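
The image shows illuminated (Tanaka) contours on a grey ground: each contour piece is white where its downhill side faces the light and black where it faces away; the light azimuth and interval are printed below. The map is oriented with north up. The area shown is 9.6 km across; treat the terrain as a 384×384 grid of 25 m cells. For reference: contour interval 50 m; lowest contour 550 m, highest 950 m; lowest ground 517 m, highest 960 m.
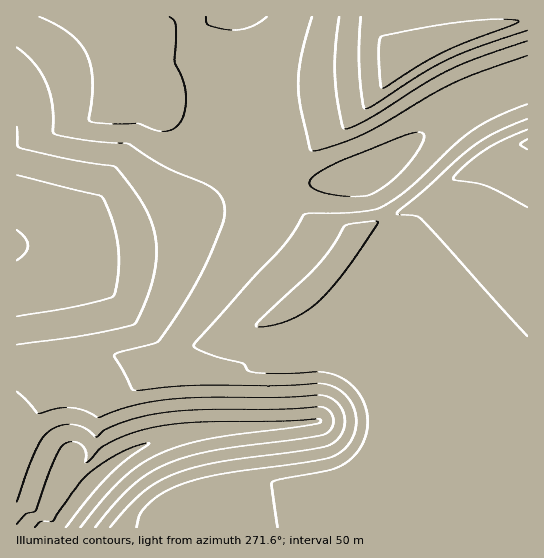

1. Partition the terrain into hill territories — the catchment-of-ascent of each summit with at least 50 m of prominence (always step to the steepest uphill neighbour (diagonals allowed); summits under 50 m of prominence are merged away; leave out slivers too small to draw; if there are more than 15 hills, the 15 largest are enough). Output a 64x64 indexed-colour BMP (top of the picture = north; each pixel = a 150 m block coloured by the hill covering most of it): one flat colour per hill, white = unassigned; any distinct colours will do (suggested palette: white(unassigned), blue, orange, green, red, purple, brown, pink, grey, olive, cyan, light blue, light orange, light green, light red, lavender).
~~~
<image width="64" height="64" href="data:image/bmp;base64,Qk12CAAAAAAAAHYAAAAoAAAAQAAAAEAAAAABAAQAAAAAAAAIAAATCwAAEwsAABAAAAAAAAAA////ALR3HwAOf/8ALKAsACgn1gC9Z5QAS1aMAMJ34wB/f38AIr28AM++FwDox64AeLv/AIrfmACWmP8A1bDFABEREREREREREREREREREREREREREREREREREREREREREREREREREREREREREREREREREREREREREREREREREREREREREREREREREREREREREREREREREREREREREREREREREREREREREREREREREREREREREREREREREREREREREREREREREREREREREREREREREREREREREREREREREREREREREREREREREREREREREREREREREREREREREREREREREREREREREREREREREREREREREREREREREREREREREREREREREREREREREREREREREREREREREREREREREREREREREREREREREREREREREREREREREREREREREREREREREREREREREREREREREREREREREREREREREREREREREREREREREREREREREREREREREREREREREREREREREREREREREREREREREREREREREREREREREREREREREREREREREREREREREREREREREREREREREREREREREREREREREREREREREREREREREREREREREREREREREREREREREREREREREREREREREREREREREREREREREREREREREREREREREREREREREREREREREREREREREREREREREREREREREREREREREREREREREREREREREREREREREREREREREREREREREREREREREREREREREREREREREREREREREREREREREREREREREREREREREREREREREREREREREREREREREREREREREREREREREREREREREREREREREREREREREREREREREREREREREREREREREREREREREREREREREREREREREREREREREREREREREREREREREREREREREREREREREREREREREREREREREREREREREREREREREREREREREREREREREREREREREREREREREREREREREREREREREREREREREREREREREREREREREREREREREREREREREREREREREREREREREREREREREREREREREREREREREREREREREREREREREREREREREREREREREREREREREREREREREREREREREREREREREREREREREREREREREREREREREREREREREREREREREREREREREREREREREREREREREREREREREREREREREREREREREREREREREREREREREREREREREREREREREREREREREREREREREREREREREREREREREREREREREREREREREREREREREREREREREREREREREREREREREREREREREREREREREREREREREREREREREREREREREREREREREREREREREREREREREREREREREREREREREREREREREREREREREREREREREREREREREREREREREREREREREREiIiIiIRERERERERERERERERERERERERERERERERERESIiIiIiIhERERERERERERERERERERERERERERERERERIiIiIiIiIiIREREREREREREREREREREREREREREREREiIiIiIiIiIiIhERERERERERERERERERERERERERERESIiIiIiIiIiIiIiERERERERERERERERERERERERERERIiIiIiIiIiIiIiIjEREREREREREREREREREREREREREiIiIiIiIiIiIiIiIjERERERERERERERERERERERERESIiIiIiIiIiIiIiIiIzMRERERERERERERERERERERERIiIiIiIiIiIiIiIiIiMzMzMzMzMREREREREREREREREiIiIiIiIiIiIiIiIiIzMzMzMzMzMzERERERERERERESIiIiIiIiIiIiIiIiIiMzMzMzMzMzMzERERERERERERIiIiIiIiIiIiIiIiIiIzMzMzMzMzMzMxEREREREREREiIiIiIiIiIiIiIiIiIjMzMzMzMzMzMzMxERERERERESIiIiIiIiIiIiIiIiIiIzMzMzMzMzMzMzMRERERERERIiIiIiIiIiIiIiIiIiIjMzMzMzMzMzMzMzEREREREREiIiIiIiIiIiIiIiIiIiMzMzMzMzMzMzMzMxERERERESIiIiIiIiIiIiIiIiIiIzMzMzMzMzMzMzMzMxERERERIiIiIiIiIiIiIiIiIiIjMzMzMzMzMzMzMzMzMxEREREiIiIiIiIiIiIiIiIiIiMzMzMzMzMzMzMzMzMzMRERESIiIiIiIiIiIiIiIiIiIzMzMzMzMzMzMzMzMzMzMxERIiIiIiIiIiIiIiIiIiIjMzMzMzMzMzMzMzMzMzMzMxEiIiIiIiIiIiIiIiIiIiMzMzMzMzMzMzMzMzMzMzMzMyIiIiIiIiIiIiIiIiIiIzMzMzMzMzMzMzMzMzMzMzMzIiIiIiIiIiIiIiIiIiIjMzMzMzMzMzMzMzMzMzMzMzMiIiIiIiIiIiIiIiIiIjMzMzMzMzMzMzMzMzMzMzMzMyIiIiIiIiIiIiIiIiIiMzMzMzMzMzMzMzMzMzMzMzMzIiIiIiIiIiIiIiIiIiIzMzMzMzMzMzMzMzMzMzMzMzMiIiIiIiIiIiIiIiIiIjMzMzMzMzMzMzMzMzMzMzMzMyIiIiIiIiIiIiIiIiIiMzMzMzMzMzMzMzMzMzMzMzMz"/>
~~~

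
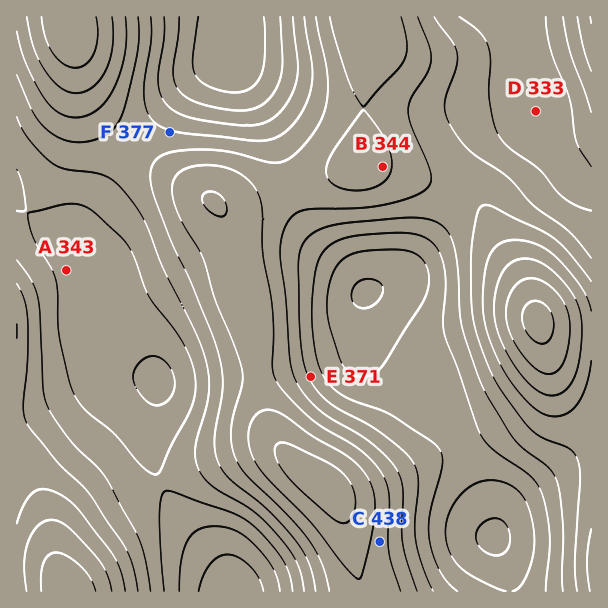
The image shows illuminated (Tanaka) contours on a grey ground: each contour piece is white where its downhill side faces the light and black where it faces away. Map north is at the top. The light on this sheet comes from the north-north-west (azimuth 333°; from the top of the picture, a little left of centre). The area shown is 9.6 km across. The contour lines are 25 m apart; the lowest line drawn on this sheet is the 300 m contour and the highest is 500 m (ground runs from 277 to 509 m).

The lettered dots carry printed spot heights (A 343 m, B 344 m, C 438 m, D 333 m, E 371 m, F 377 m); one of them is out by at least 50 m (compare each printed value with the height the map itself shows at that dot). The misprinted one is B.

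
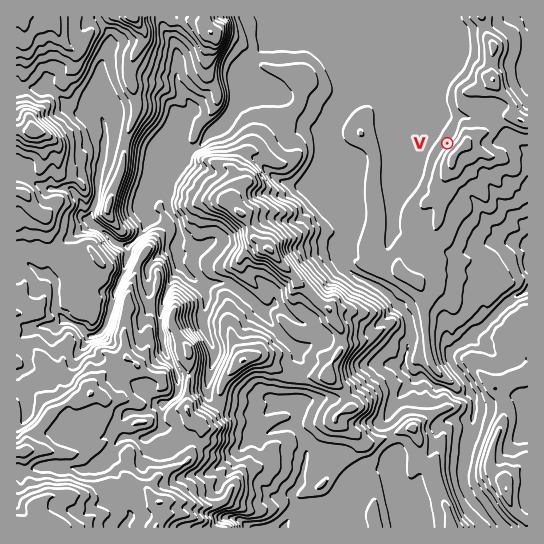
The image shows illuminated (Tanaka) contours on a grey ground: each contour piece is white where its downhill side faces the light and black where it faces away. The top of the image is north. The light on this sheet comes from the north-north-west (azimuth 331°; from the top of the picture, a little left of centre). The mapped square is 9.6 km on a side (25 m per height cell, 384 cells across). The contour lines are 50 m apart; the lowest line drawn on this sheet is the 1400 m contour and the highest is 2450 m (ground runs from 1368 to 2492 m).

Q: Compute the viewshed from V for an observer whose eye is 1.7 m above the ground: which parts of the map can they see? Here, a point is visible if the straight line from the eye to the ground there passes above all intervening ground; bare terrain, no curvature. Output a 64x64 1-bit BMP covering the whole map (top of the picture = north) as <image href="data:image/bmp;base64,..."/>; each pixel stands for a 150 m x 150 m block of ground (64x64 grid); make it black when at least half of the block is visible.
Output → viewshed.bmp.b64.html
<image width="64" height="64" href="data:image/bmp;base64,Qk0+AgAAAAAAAD4AAAAoAAAAQAAAAEAAAAABAAEAAAAAAAACAAATCwAAEwsAAAIAAAAAAAAA////AAAAAAAAAAAAAAAAAAAAAAAAAAAAAAAAAAAAAAAAAAAAAAAAAAAAAAAAAAAAAAAAAAAAAAAAAAAAAAAAAAAAAAAAAAAAAAAAAAAAAAAAAAAAAAAAAAAAAAAAAAAAAAAAAAAAAAAAAAAAAAAAAAAAAAAAAAAAAAAAAAAAAAAAAAAAAAAAAAAAAAAAAAAAAAAAAAAAAAAAAAAAAAAAAAAAAAAAAAAAAAAAAAAAAAAAAAAAAAAAAAAAAAAAAAAAAAAAAAAAAAAAAAAAAAAAAAAAAAAAAAAAAAAAAACAAAAAAAAAAYAAAAAAAAADgAAAAAAAAAeAAAAAAAAAH4AAAAAAAAAfAAAAAAAAAD4AAAAAAAAAfgAAAAAAAAD8AAAAAAAAAfwAAAAAAAAD/AAAAAAAAAf+AAAAAAAAB/wEAAAAAAAP+AQAAAAAAB/4BgAAAAAAH/APAAAAAAAP4A+AAAAAAAewD4AAAAAABnAPwAAGAAAc+AfgAAYEAD3YB/AABgIAB5gP/gAeAgAH0B/+AD4DAAPgH/8AOAOAAcAf/wAwAcCAIBv/AHABwEAYC/+AAAHAQB4P/wAAAcBAD5//4AADwEAPn/wwAAPAwA+f/AAAA8DAD9/8AAABwMAH//wAAQHA4Af//ABCAMBgD9/+AEQAgHAH//4ARAGAcH///gAAAQC////+AA=="/>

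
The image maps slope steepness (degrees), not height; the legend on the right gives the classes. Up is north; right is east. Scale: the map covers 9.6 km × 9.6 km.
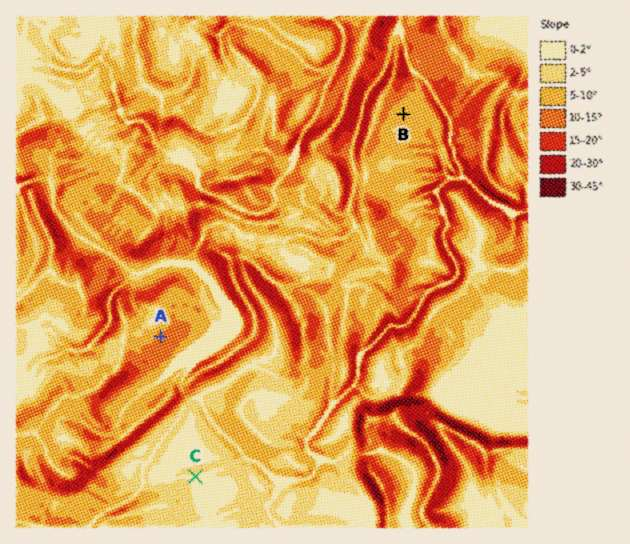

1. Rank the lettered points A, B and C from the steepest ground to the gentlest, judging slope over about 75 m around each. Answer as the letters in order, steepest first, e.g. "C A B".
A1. A B C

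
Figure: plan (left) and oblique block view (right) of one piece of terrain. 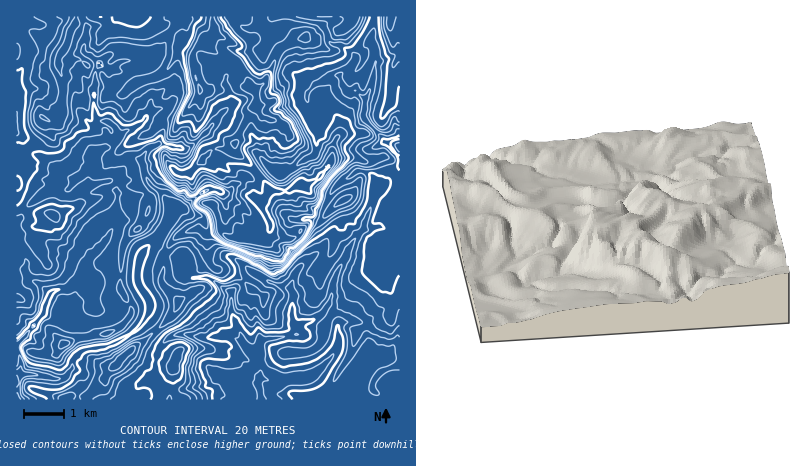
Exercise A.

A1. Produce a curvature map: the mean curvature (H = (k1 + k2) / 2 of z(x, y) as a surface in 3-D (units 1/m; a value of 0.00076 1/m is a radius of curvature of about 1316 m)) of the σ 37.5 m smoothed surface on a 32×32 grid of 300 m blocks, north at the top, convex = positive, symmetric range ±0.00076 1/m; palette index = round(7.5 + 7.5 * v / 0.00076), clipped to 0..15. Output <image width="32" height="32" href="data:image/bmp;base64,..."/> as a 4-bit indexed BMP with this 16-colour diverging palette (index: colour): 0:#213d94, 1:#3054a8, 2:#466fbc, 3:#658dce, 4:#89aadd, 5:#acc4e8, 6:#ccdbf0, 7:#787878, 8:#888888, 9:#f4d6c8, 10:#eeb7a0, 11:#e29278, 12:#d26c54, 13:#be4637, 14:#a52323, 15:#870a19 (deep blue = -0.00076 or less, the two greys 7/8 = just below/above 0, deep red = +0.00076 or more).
<image width="32" height="32" href="data:image/bmp;base64,Qk12AgAAAAAAAHYAAAAoAAAAIAAAACAAAAABAAQAAAAAAAACAAATCwAAEwsAABAAAAAAAAAAlD0hAKhUMAC8b0YAzo1lAN2qiQDoxKwA8NvMAHh4eACIiIgAyNb0AKC37gB4kuIAVGzSADdGvgAjI6UAGQqHADqbyYh4mWmah4lom6l3eIdaQVecRWZ5hld3ZVRHtnpnAkone8dmrVNHiGeGVKhnqR6+F7j7dX1ziZhbqqY8VmdobeMAD8Ve+6p2W7mbR6V2R5lq35BuMAM0WiNTW1jWhrCnd2SLNfqYaSuMhVlWV5l9Cnd3e2V9Z4Z4tlezqXh4yyuYd4pUjLiVqLmVmzl3l3dUR3e1aLaPYjuFOIsqiId4qYWXpWilU66TClSqKpmHd7h2h6VnpmiXAYvAWpOJd1qWd2emVqRJYG2+hiSzmYhpWXaGfFRvel/8qd80iSuIeYqFd1joJ8emp3xa10h1aGnMmGhmrEYA5IamJaSlc7eTd4upaX0xL/Rqt3miv6OpiGZndliUCfABi37K8wrTaXh3d3hYZn/zq2TRHp8AoniJdnhpeTf6vJhdNFF790t4h2h3V6U48y6Y0yqnNPd11IaKVXZesTJmetZnznTGaAVIq4mZUoxNhkeVp9olm6eWTbilZIxIbn03d63FR4lG9Et6eEp4hUL7RFypRGmIpalnaHscqmWSfbeIiFVqhFOJeWmHO3rKVJmEm+aFdYiEiWiMZ3doZsLWhqhLJnhllnqHbHhGhnZm1Xq0TFdmmVdIhnmz11VmWXuGpnepu1VlWnl11JuqmWk7uzeGedbMc3p2dZZ2iJiGRdNYdnREiNN6"/>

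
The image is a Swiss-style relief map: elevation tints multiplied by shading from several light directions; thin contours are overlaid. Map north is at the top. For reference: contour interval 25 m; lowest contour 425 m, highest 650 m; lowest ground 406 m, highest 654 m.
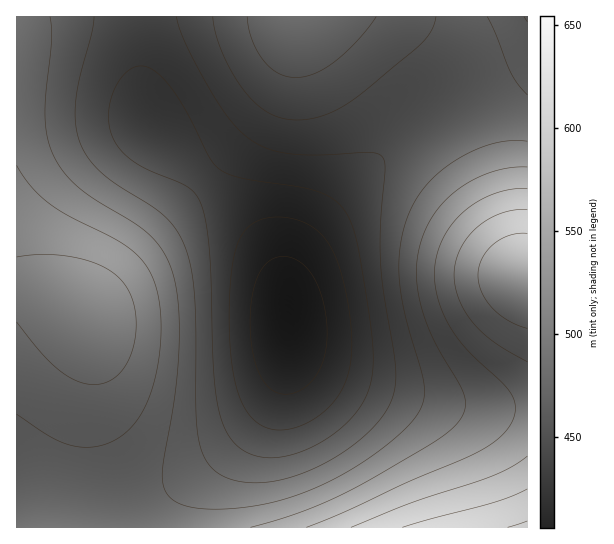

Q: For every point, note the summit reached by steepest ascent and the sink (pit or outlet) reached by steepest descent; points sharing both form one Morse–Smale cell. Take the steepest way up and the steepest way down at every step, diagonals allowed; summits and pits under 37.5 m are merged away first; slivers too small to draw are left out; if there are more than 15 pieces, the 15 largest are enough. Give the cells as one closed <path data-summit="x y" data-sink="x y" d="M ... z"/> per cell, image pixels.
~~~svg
<path data-summit="90 317" data-sink="287 326" d="M137 16l-121 1 1 511 148 0 3-18 7-12 46-41 43-46 13-22 8-26 2-49-3-23-7-22-8-16-17-24-21-24-68-64-15-18-8-45z"/><path data-summit="525 278" data-sink="287 326" d="M527 65l-84 44-34 23-60 57-33 38-19 28-10 30 0 50 5 14 9 8 40 20 76 22 62 9 49-1z"/><path data-summit="303 17" data-sink="287 326" d="M527 16l-389 0 2 62 7 41 5 11 49 45 56 60 20 34 8 31 2-3 0-12 6-22 19-30 37-44 40-40 20-17 25-17 94-50z"/><path data-summit="527 527" data-sink="287 326" d="M287 336l0 19-4 19-14 29-16 22-32 32-46 41-8 16-1 14 362-1-1-119-48 0-25-3-37-6-52-14-38-13-18-9-17-14z"/>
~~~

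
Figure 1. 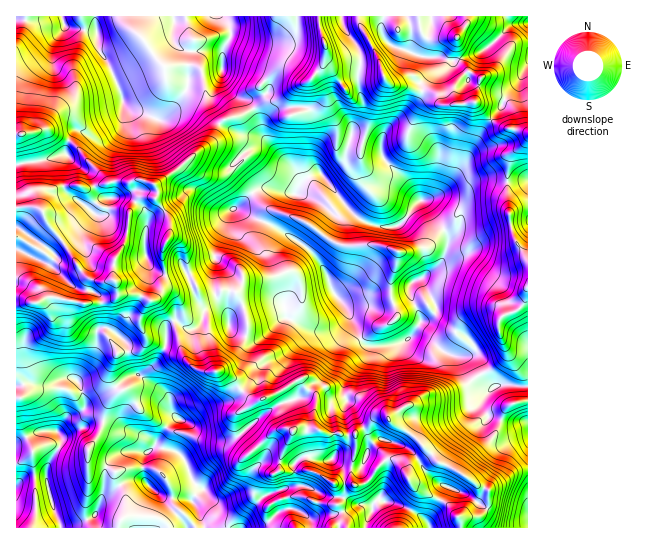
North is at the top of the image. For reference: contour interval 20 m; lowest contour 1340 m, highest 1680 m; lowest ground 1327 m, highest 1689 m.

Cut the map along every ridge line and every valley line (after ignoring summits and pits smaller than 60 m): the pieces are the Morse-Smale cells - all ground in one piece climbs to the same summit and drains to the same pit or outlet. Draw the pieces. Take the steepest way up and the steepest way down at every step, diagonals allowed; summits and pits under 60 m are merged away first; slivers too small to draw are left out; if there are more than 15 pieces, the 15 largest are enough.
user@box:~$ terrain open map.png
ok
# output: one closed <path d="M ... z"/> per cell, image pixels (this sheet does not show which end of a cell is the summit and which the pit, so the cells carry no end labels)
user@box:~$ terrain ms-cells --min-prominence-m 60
<path d="M143 180l-9 0-5 3-18-2-20 7-12-3-20 2-15 6-3 5 0 11-7-2-18 2 1 319 187-1-5-16-7-10 3-6 8-6-10-7-6-19-8-10-24-7 13-21 9-7-6-8-3-15-23-17 2-5 8-8 10-18 2-21 6-5-9-14-9-8 5-5 5-16-2-29 6-12 2-12-4-11-11-15 0-13z"/><path d="M253 109l-12 7-18 4-4 5-10 19-31 25-23 16 2 4-1 10 13 20 0 18 14 6 2 6 3 20 12 26 9 2 13-6 13 1 10 19 3 14-1 10 7 4 11-3 20-19 26 12 14 3 13-4 9-9 2-6 12 28 5 4 27 0 14-5 13-18 9-3 7-8-1-9-15-23 17-11 7-10 4-13 0-8-4-8-19-27-9-7-11-16-21-20-3-8-7-4-24-7-5 22-6 7-12 8-6-4-6 0-14 11-8-17-22-21-8-11-4-16z"/><path d="M301 379l-19 12-21 9-10-1-9-8-13 10-26 8-14 12-14-2-7 6-12 17-1 5 24 6 8 10 6 19 10 7-8 6-3 6 7 10 6 17 36 0 8-17 14-15 18-7 4 5 3 15 14 3 9 9 0 7 54 0 7-21 6-7 16 3 19 8 12 9 5 8 31 0-2-12 12 1 8-1 5-3 4-7-1-17-8-2-24-18-16-6-26-28-20-11-7-8-11 1-8 10-13 8-7 1-6-3-11 2-13-6-4-4 3-30-12-9z"/><path d="M221 16l-158 0 1 9 5 3 28 5 2 16 10 16 14 33 0 16-5 7-24 14-19-4-8 14-2 10-24 6-24 3-1 43 18 0 7 2 0-11 5-7 21-6 24 3 20-7 18 2 5-3 9 0 14 4 52-40 10-19 4-5 18-4 12-7-7-9-11-4-12-15 0-30 8-14 0-8z"/><path d="M349 313l-2 6-9 9-9 4-16 0-28 23-27 12-15 24 11 9 7 0 21-9 19-12 3 7 12 9 1 12 13-2 17-9 8 0 20 15 10 2 8 11 20 11 26 28 23 10 7-11 22-21 9-16 1-5-12-3-9-12 4-8 8-8-12-11-8-16-5-5-21-4-23-16-10-1-11 7-9 2-27 0-5-4z"/><path d="M493 180l-15 0-16 9-39 12 21 28 4 8 0 8-8 20-20 14 15 23 1 9-7 8-8 2-9 14 7 1 12 5 15 12 21 4 5 5 8 16 11 10 12-4 24 3 1-126-16-28-5-51z"/><path d="M62 16l-8 0-19 5-19 0 1 143 24-3 24-6 2-10 8-14 19 4 24-14 5-7 0-16-14-33-10-16-2-16-28-5-5-3z"/><path d="M379 63l-19 0-1 27 4 11 0 14-11 15-1 11 27 7 6 11 21 20 16 21 10-1 8-4 24-28 8-17 20-31-16-16-30 2-5-3-3-7-6-3-16-1-8-4-17-3-6-6z"/><path d="M326 49l-3 17-14 15-14 6-17 13-12 1-13 8 6 10 4 16 8 11 22 21 8 17 14-11 6 0 6 4 17-12 8-35 11-15 0-14-4-11 1-27-6-2-21 2-6-6z"/><path d="M318 16l-96 0 9 13 0 8-8 14 0 30 2 5 10 10 11 4 7 8 2 0 11-7 15-2 14-12 14-6 14-15 2-9 0-12-4-10z"/><path d="M174 321l-7 5-2 21-10 18-8 8-2 5 23 17 3 15 7 9 11 2 14-12 31-10 7-9-4-7-10-8-9-4-19 0-14-12z"/><path d="M383 16l-24 0 0 6 21 40 4 16 9 7 38 7 6 3 3 7 5 3 10-1-2-11 2-7 13-15-8-12-10 2-8-4-19 0-32-12-10-12z"/><path d="M174 237l-6 2-5 10 2 29-4 13-6 8 9 8 10 14 4 0 11 8 4 0 8-6 5-14 12-2 9 6 2 14 5 5 12 4 2-6-1-13-8-22-6-4-11 0-8 5-12 1-13-24-4-24-2-6z"/><path d="M527 23l-18 4-26 24-23 8 9 13 11 6-5 24 16 18 10-13 6-12 13-14 8-16z"/><path d="M218 307l-12 2-5 14-8 6-8-1-7-7-3 1 4 20 6 17 9 9 11 4 14-1 17-16 9-16-2-4-9-3-5-5-2-14z"/>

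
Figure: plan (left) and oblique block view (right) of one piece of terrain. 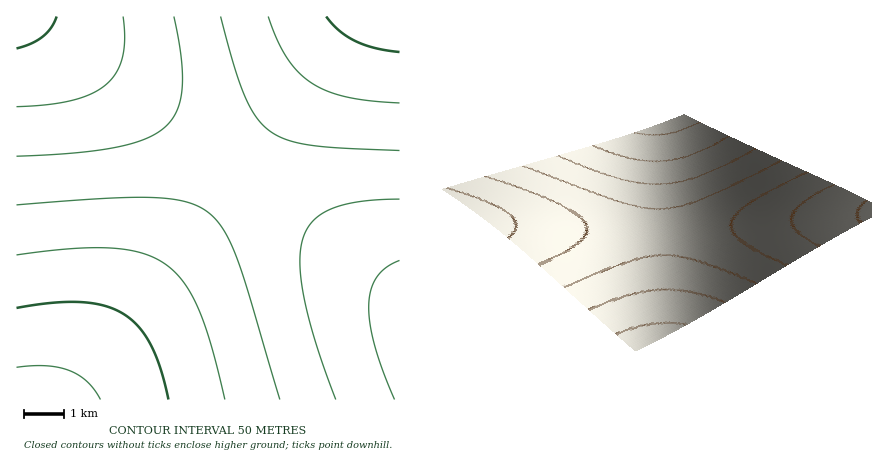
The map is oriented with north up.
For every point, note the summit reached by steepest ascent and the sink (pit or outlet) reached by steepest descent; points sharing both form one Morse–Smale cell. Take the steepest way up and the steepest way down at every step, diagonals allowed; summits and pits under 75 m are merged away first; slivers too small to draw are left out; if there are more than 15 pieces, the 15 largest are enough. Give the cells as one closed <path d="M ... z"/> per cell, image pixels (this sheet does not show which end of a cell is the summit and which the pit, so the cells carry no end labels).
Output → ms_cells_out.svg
<path d="M32 16l-16 0 0 384 50 0 172-230z"/><path d="M238 171l-172 229 334 0 0-108z"/><path d="M400 16l-44 0-117 154 161 122z"/><path d="M354 16l-321 0 205 155z"/>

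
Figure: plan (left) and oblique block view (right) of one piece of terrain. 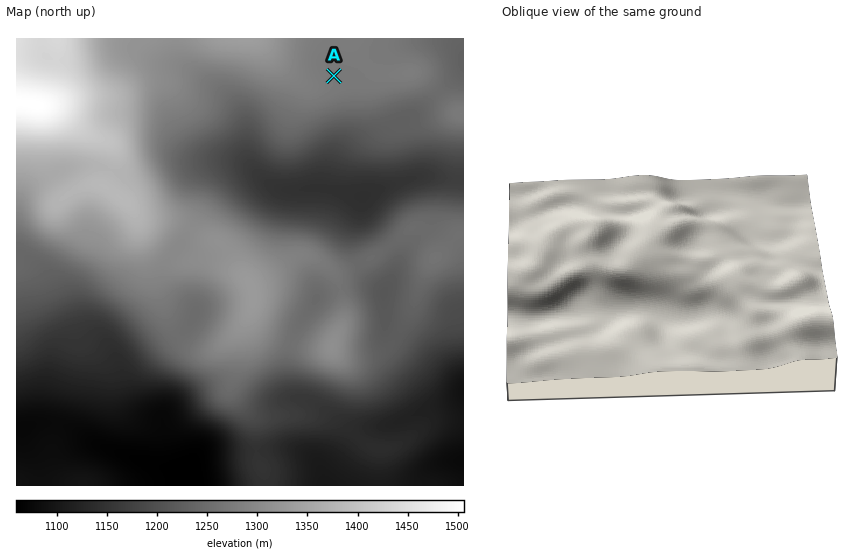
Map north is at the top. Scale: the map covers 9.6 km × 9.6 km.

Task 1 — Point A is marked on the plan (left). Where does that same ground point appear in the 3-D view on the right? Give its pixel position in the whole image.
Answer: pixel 602 358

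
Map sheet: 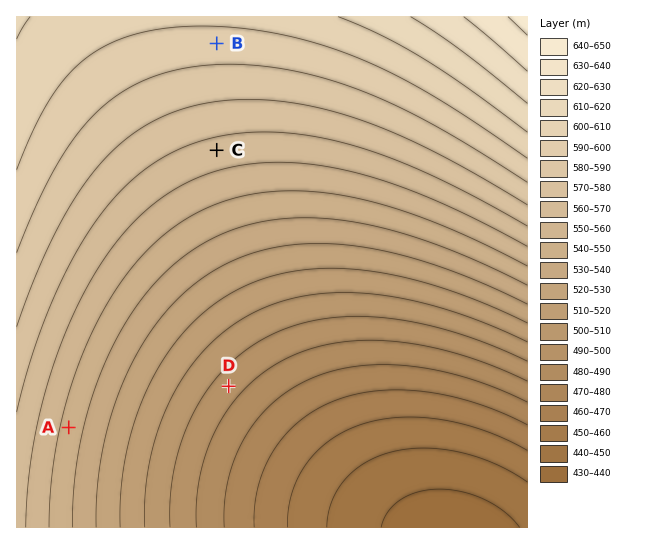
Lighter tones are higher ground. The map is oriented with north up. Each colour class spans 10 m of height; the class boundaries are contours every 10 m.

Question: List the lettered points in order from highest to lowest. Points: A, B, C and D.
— B C A D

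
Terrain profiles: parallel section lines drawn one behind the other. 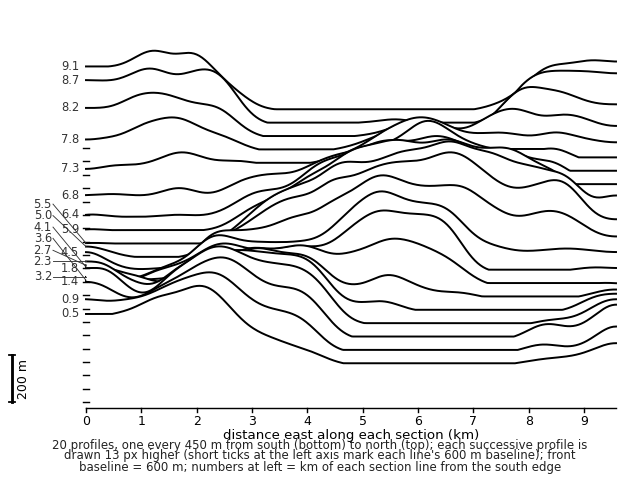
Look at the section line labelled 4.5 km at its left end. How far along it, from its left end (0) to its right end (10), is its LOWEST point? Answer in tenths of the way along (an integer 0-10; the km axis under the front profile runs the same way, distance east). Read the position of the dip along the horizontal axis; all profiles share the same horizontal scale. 1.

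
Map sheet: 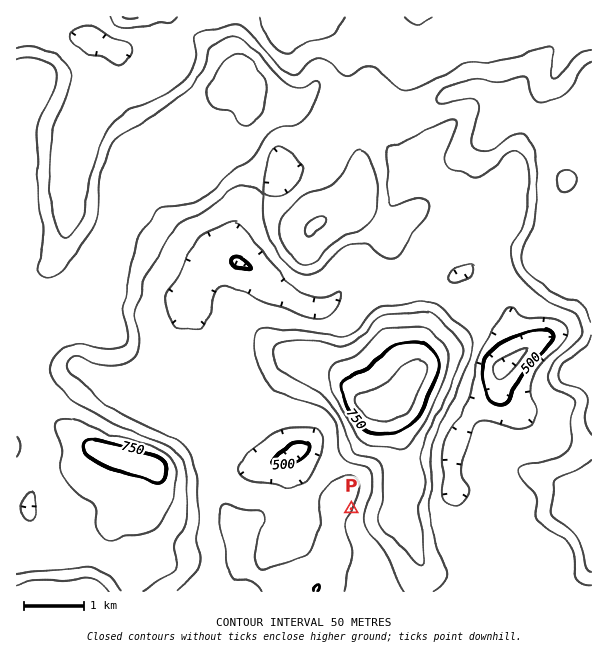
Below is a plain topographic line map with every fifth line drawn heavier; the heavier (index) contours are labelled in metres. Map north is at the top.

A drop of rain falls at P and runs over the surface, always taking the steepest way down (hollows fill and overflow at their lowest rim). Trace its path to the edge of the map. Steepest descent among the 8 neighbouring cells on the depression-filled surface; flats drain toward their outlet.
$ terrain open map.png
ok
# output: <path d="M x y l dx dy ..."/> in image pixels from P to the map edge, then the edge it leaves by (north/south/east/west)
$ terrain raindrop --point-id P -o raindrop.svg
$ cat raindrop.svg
<path d="M351 509l-1-2-3 0-6 11-8 7 0 27-1 2 0 4-14 27 0 3-3 3"/>
exit: south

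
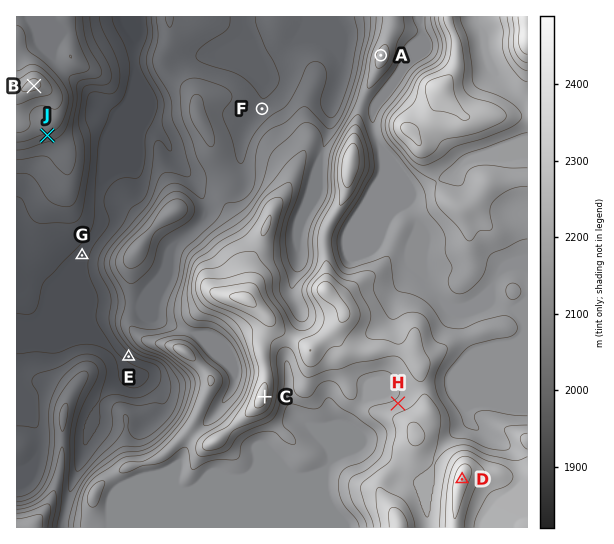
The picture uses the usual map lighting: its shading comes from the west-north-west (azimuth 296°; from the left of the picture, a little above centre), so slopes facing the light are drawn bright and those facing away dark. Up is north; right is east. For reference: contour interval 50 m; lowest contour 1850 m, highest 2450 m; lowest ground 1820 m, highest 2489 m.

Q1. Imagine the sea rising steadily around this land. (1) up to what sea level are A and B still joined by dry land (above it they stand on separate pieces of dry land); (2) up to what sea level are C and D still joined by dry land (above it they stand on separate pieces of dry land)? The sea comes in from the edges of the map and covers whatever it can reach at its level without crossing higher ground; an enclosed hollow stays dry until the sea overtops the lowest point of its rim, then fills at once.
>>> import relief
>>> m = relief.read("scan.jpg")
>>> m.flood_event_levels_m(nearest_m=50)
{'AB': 1850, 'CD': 2300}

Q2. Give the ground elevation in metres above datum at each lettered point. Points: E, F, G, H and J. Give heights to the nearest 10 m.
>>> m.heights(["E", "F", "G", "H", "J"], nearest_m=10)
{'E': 1870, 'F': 1960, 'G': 1840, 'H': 2260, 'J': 2090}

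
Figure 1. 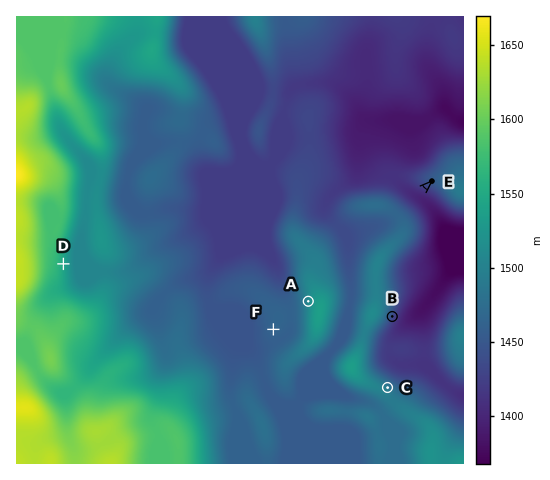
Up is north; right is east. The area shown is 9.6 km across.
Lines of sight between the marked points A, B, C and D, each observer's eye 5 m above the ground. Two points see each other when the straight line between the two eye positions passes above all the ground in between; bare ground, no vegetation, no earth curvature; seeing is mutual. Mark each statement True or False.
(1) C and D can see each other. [False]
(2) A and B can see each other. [False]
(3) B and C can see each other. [True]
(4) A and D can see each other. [True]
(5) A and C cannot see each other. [True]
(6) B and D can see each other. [False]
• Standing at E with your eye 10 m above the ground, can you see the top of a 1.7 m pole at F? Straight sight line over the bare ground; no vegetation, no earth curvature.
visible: false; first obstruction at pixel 399 212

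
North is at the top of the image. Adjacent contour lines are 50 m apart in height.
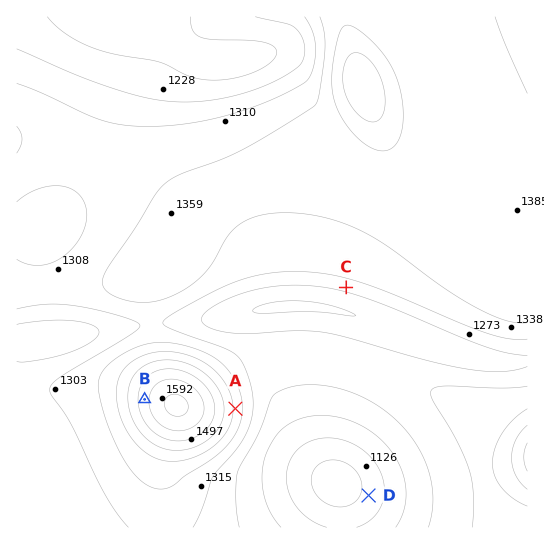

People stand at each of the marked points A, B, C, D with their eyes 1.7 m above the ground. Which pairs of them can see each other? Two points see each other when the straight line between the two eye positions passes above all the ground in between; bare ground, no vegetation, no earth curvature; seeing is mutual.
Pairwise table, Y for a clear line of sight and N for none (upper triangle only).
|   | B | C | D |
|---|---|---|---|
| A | N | Y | Y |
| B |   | N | N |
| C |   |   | N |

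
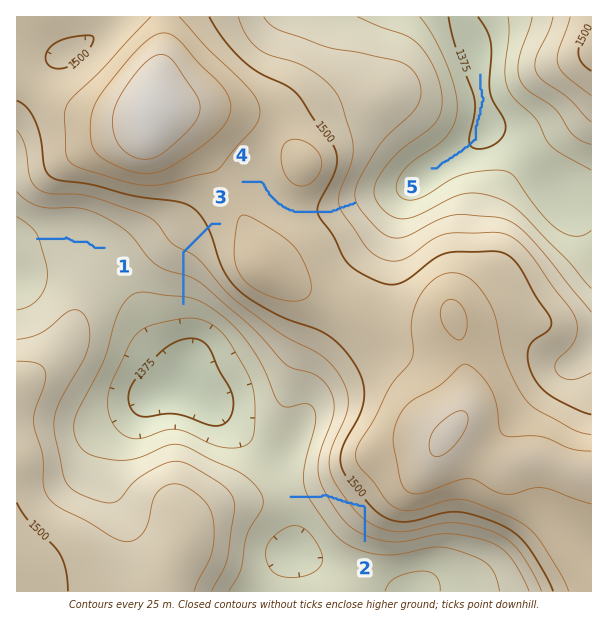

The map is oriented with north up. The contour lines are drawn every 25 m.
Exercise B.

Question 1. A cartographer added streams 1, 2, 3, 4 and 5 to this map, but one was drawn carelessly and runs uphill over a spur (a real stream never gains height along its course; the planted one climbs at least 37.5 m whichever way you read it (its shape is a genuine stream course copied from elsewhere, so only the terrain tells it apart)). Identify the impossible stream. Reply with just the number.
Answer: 2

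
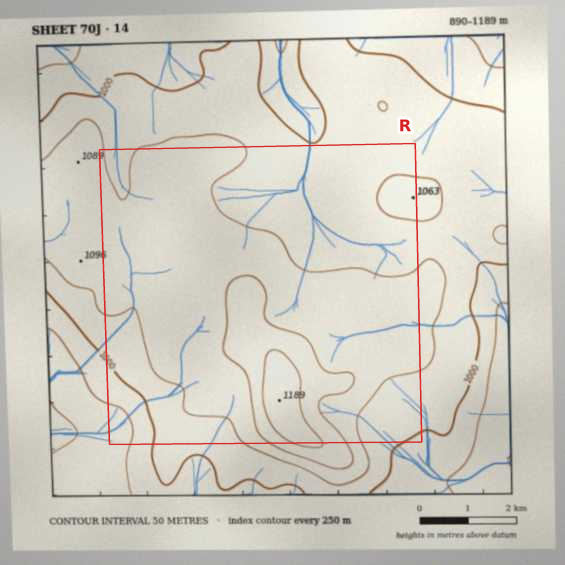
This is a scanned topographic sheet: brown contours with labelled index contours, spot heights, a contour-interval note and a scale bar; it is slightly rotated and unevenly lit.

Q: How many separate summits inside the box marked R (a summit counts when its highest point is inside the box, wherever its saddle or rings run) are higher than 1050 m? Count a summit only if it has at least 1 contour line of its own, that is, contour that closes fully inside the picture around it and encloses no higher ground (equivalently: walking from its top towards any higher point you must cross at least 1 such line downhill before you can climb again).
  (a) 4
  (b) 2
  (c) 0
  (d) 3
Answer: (b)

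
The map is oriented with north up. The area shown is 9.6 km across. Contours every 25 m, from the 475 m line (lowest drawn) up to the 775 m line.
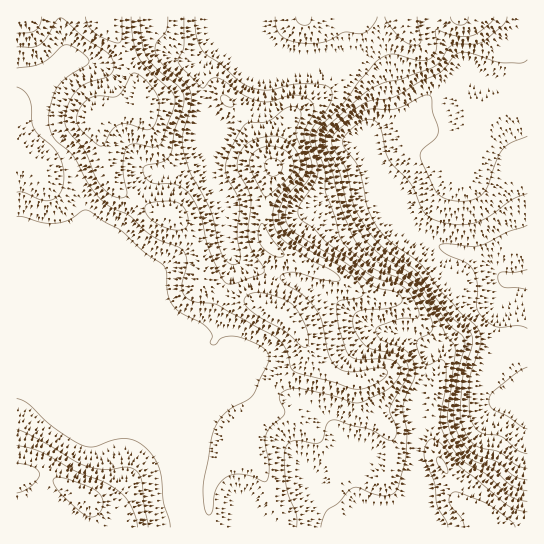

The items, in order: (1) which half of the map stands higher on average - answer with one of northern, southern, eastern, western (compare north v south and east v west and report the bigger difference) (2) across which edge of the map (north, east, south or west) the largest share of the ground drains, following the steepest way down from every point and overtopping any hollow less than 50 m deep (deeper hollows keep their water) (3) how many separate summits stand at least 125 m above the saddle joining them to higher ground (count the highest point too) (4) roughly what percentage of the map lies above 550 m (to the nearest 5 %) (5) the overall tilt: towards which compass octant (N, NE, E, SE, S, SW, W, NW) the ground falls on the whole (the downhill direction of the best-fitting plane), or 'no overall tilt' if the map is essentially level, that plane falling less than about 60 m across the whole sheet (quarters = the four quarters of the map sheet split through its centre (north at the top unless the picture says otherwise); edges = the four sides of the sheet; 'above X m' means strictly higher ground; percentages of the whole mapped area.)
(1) The western half stands higher on average than the eastern half.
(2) Drainage is mainly to the east: more ground falls towards that edge than towards any other.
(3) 1 summit rises at least 125 m above its surroundings.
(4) Roughly 85 % of the ground is higher than 550 m.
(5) Overall the map slopes down towards the east.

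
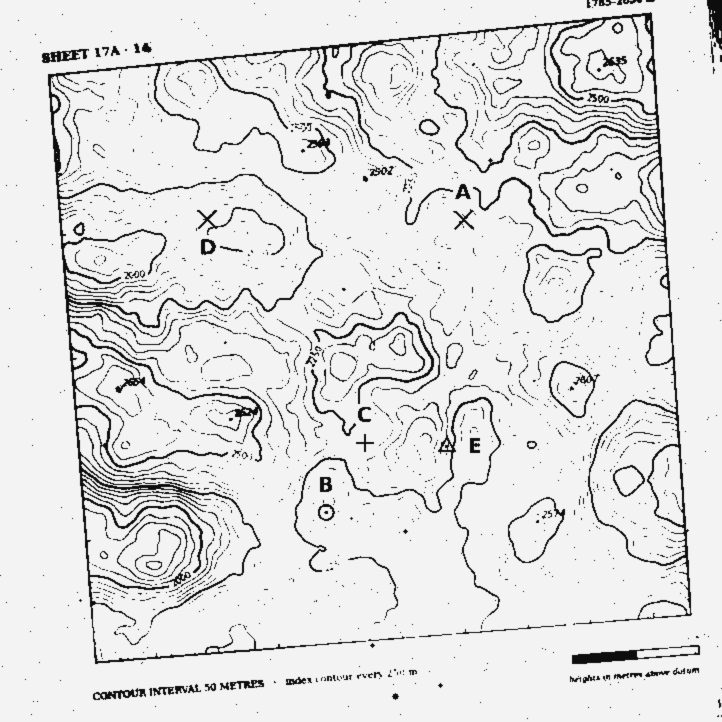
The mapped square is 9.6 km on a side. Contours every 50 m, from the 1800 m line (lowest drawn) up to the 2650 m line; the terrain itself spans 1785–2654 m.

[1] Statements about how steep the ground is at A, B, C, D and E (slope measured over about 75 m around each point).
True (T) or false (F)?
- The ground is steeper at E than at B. T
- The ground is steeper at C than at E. F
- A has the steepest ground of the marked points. F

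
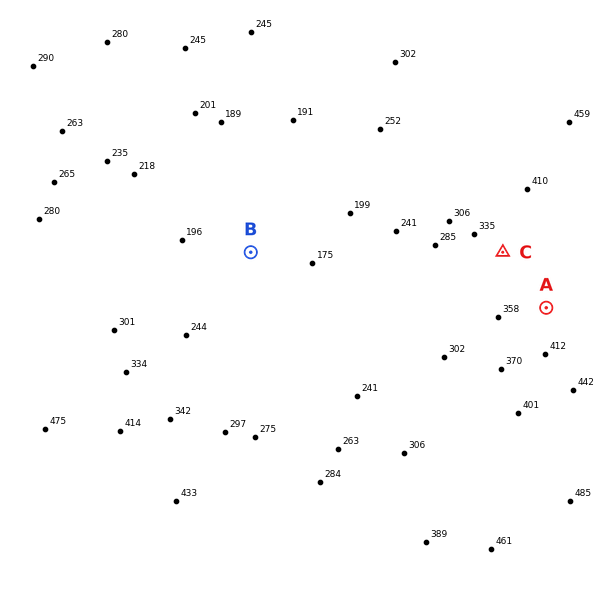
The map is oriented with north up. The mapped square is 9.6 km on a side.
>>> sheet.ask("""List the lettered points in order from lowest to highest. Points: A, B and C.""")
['B', 'C', 'A']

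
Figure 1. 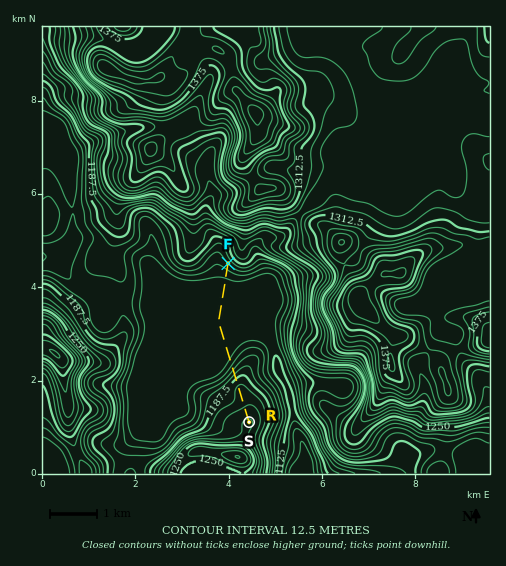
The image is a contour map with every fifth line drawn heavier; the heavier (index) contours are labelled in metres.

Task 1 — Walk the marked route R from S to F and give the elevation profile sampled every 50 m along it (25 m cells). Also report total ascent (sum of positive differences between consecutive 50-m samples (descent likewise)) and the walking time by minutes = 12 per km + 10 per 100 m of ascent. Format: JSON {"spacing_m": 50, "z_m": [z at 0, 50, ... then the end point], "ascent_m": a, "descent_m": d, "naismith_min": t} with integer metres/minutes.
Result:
{"spacing_m": 50, "z_m": [1227, 1226, 1224, 1222, 1219, 1217, 1214, 1212, 1210, 1208, 1207, 1206, 1206, 1205, 1204, 1203, 1201, 1198, 1194, 1189, 1184, 1178, 1171, 1165, 1159, 1153, 1148, 1143, 1139, 1135, 1133, 1130, 1130, 1130, 1130, 1130, 1130, 1130, 1130, 1130, 1130, 1130, 1130, 1130, 1130, 1130, 1130, 1130, 1130, 1130, 1130, 1130, 1130, 1130, 1130, 1130, 1130, 1130, 1130, 1130, 1130, 1131, 1133, 1135, 1138, 1141, 1144, 1148, 1152, 1156, 1161, 1163], "ascent_m": 33, "descent_m": 97, "naismith_min": 45}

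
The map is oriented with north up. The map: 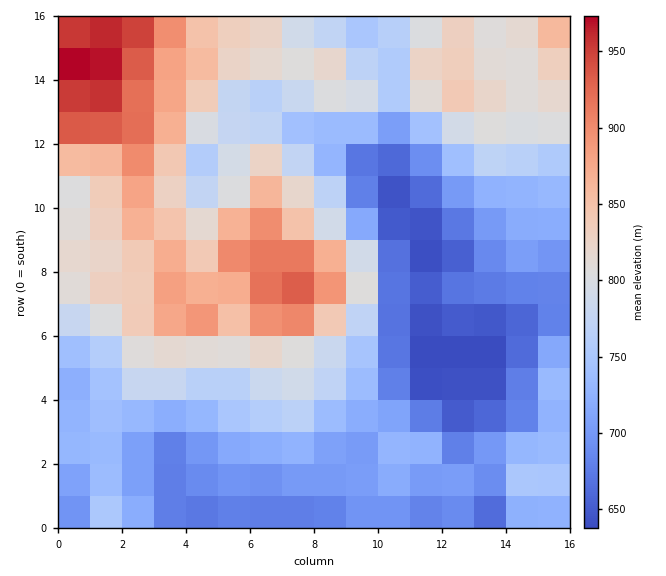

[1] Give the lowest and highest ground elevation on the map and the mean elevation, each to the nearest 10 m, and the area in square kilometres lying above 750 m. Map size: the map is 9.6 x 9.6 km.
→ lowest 640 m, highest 980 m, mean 770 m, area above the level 49.2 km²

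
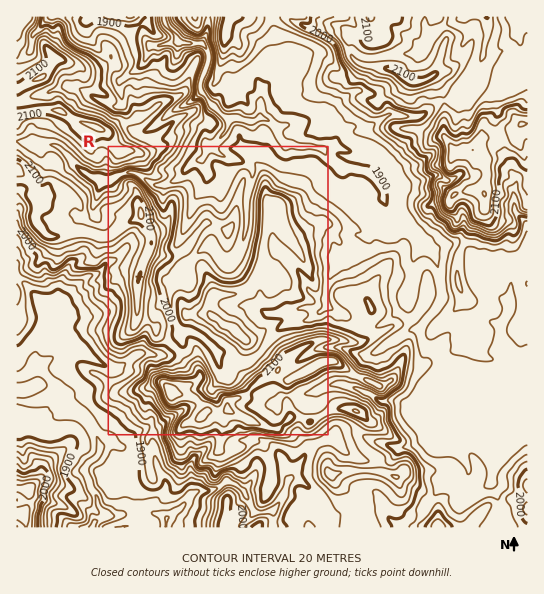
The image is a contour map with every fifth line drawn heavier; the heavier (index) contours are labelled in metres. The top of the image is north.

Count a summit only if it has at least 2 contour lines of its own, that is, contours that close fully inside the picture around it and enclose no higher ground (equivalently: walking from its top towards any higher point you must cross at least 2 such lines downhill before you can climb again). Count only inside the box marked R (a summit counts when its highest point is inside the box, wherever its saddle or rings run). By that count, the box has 2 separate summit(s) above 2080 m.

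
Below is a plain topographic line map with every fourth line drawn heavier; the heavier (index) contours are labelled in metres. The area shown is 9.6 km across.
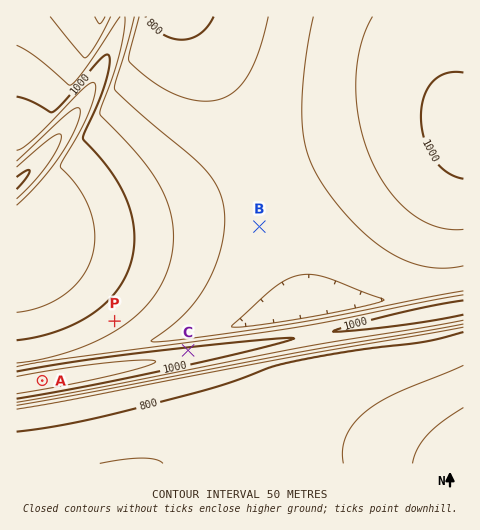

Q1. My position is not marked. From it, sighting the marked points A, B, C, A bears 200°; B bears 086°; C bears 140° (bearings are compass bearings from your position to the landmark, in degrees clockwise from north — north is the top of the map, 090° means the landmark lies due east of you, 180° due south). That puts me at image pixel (94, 238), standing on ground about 1050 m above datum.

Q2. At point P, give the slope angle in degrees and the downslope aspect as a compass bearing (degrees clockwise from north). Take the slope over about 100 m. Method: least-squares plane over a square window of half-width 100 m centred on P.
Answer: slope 5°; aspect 145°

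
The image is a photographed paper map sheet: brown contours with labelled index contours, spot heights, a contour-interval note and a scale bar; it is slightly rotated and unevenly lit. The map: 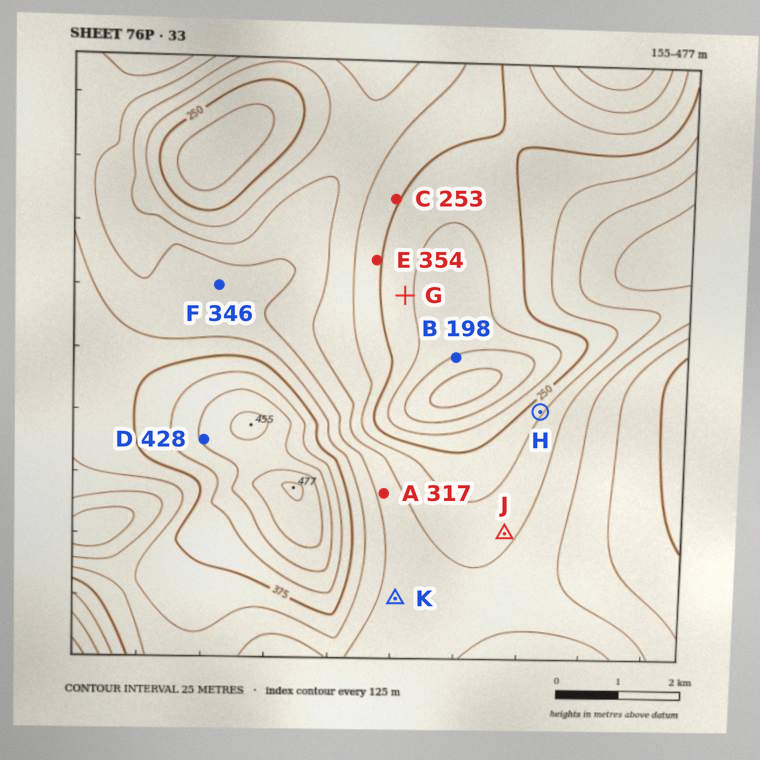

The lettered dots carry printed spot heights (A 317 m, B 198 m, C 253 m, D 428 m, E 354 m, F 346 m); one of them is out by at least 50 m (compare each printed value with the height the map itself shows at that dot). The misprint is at E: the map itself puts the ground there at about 254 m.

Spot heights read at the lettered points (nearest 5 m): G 230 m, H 270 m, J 295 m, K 320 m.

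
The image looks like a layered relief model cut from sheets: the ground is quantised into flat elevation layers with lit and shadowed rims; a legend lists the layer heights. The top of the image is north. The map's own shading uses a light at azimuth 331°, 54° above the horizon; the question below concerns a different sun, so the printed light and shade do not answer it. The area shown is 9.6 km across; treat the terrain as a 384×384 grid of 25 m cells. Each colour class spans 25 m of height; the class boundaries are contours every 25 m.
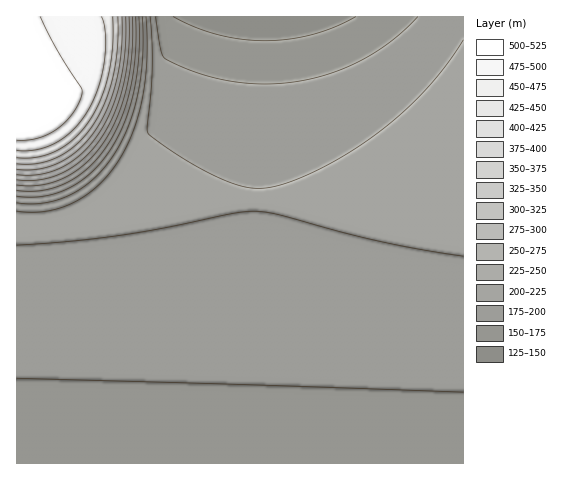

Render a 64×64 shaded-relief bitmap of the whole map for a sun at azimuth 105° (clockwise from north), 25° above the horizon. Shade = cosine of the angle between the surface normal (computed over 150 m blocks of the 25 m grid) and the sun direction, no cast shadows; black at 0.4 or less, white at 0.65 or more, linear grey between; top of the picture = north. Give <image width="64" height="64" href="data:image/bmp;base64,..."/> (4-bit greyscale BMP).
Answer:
<image width="64" height="64" href="data:image/bmp;base64,Qk12CAAAAAAAAHYAAAAoAAAAQAAAAEAAAAABAAQAAAAAAAAIAAATCwAAEwsAABAAAAAAAAAAAAAAABEREQAiIiIAMzMzAERERABVVVUAZmZmAHd3dwCIiIgAmZmZAKqqqgC7u7sAzMzMAN3d3QDu7u4A////ABERERERERERERERERERERERERERERERERERERERERERERERERERERERERERERERERERERERERERERERERERERERERERERERERERERERERERERERERERERERERERERERERERERERERERERERERERERERERERERERERERERERERERERERERERERERERERERERERERERERERERERERERERERERERERERERERERERERERERERERERERERERERERERERERERERERERERERERERERERERERERERERERERERERERERERERERERERERERERERERERERERERERERERERERERERERERERERERERERERERERERERERERERERERERERERERERERERERERERERERERERERERERERERERERERERERERERERERERERERERERERERERERERERERERERERERERERERERERERERERERERERERERERERERERERERERERERERERERERERERERERERERERERERERERERERERERERERERERERERERERERERERERERERERERERERERERERERERERERERERERERERERERERERERERERERERERERERERERERERERERERERERERERERERERERERERERERERERERERERERERERERERERERERERERERERERERERERERERERERERERERERERERERERERERERERERERERERERERERERERERERERERERERERERERERERERERERERERERERERERERERERERERERERERERERERERERERERERERERERERERERERERERERERERERERERERERERERERERERERERERERERERERERERERERERERERERERERERERERERERERERERERERERERERERERERERERERERERERERERERERERERERERERERERERERERERERERERERERERERERERERERERERERERERERERERERERERERERERERERERERERERERERERERERERERERERERERERERERERERERERERERERERERERERERERERERERERERERERERERERERERERERERERERERERERERERERERERERERERERERERERERERERERERERERERERERERERERERERERERERERERERERERERERERERERERERERERERERERERERERERERERERERERERERERERERERERERERERERERERERERERERERERERERERERERERERERERERERERERERERERERERERERERERERERERERERERERERERERERERERERERERERIhERERERERERERERERERERERERERERERERERERERESIiIiIRERERERERERERERERERERERERERERERERERERIiIiIiIREREREREREREREREREREREREREREREREREREiMzMzIiIRERERERERERERERERERERERERERERERERESM0RERDIiERERERERERERERERERERERERERERERERERM0RVVlVDIhEREREREREREREREREREREREREREREREREzRVZndmUyIRERERERERERERERERERERERERERERERETNFZ3iIdlMiERERERERERERERERERERERERERERERERNFVniJmYdTIhERERERERERERERERERERERERERERERE0VneJqqmHUyIRERERERERERERERERERERERERERERETRWeImru6l0IhERERERERERERERERERERERERERERERNEVniau8uoZCIREREREREREREREREREREREREREREREzRWeJq8zLqFMhERERERERERERERERERERERERERERETNEVomrzdy5dCIRERERERERERERERERERERERERERERIzRFeKvN3cuFMhEREREREREREREREREREREREREREREiIzRnms3u3KcyIRERERERERERERERERERERERERERESIiI0aJve7tuFIhERERERERERERERERERERERERERERIiIiNGi87/7KYyIREREREREREREREREREREREREREREiIiIjV5zv/9t0IhERERERERERERERERERERERERERESIiIiI1i9//7JUiIRERERERERERERERERERERERERERIiIiIiR6zv/9piIhEREREREREREREREREREREREREREiIiIiI1nO//63MiERERERERERERERERERERERERERESIiIiIiR77//sdCIhERERERERERERERERERERERERERIiIiIiI2rf//yEIiEREREREREREREREREREREREREREiIiIiIiWc///ZUiIREREREREREREREREREAAAARERESIiIiIiJIz//9pSIiEREREREREREREREQAAAAAAAAERIiIiIiIje+//6mMiIREREREREREREREAAAAAAAAAAAAiIiIiIiNr7//rYyIhERERERERERERAAAAAAAAAAAAACIiIiIiI2rv//tzIiIRERERERERERAAAAAAAAAAAAAAIiIiIiIjWt//+3MiIhERERERERERAAAAAAAAAAAAAAAiIiIiIiJZ3//8cyIiERERERERERAAAAAAAAAAAAAAACIiIiIiIlnf//xzIiIhEREREREREAAAAAAAAAAAAAAA"/>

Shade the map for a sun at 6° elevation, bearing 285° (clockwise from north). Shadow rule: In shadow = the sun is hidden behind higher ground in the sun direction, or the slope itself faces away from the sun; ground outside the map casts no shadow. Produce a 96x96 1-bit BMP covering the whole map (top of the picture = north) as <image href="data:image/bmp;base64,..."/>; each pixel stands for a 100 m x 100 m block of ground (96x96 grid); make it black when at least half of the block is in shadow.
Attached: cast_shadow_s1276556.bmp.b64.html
<image width="96" height="96" href="data:image/bmp;base64,Qk2+BAAAAAAAAD4AAAAoAAAAYAAAAGAAAAABAAEAAAAAAIAEAAATCwAAEwsAAAIAAAAAAAAA////AAAAAAAAAAAAAAAAAAAAAAAAAAAAAAAAAAAAAAAAAAAAAAAAAAAAAAAAAAAAAAAAAAAAAAAAAAAAAAAAAAAAAAAAAAAAAAAAAAAAAAAAAAAAAAAAAAAAAAAAAAAAAAAAAAAAAAAAAAAAAAAAAAAAAAAAAAAAAAAAAAAAAAAAAAAAAAAAAAAAAAAAAAAAAAAAAAAAAAAAAAAAAAAAAAAAAAAAAAAAAAAAAAAAAAAAAAAAAAAAAAAAAAAAAAAAAAAAAAAAAAAAAAAAAAAAAAAAAAAAAAAAAAAAAAAAAAAAAAAAAAAAAAAAAAAAAAAAAAAAAAAAAAAAAAAAAAAAAAAAAAAAAAAAAAAAAAAAAAAAAAAAAAAAAAAAAAAAAAAAAAAAAAAAAAAAAAAAAAAAAAAAAAAAAAAAAAAAAAAAAAAAAAAAAAAAAAAAAAAAAAAAAAAAAAAAAAAAAAAAAAAAAAAAAAAAAAAAAAAAAAAAAAAAAAAAAAAAAAAAAAAAAAAAAAAAAAAAAAAAAAAAAAAAAAAAAAAAAAAAAAAAAAAAAAAAAAAAAAAAAAAAAAAAAAAAAAAAAAAAAAAAAAAAAAAAAAAAAAAAAAAAAAAAAAAAAAAAAAAAAAAAAAAAAAAAAAAAAAAAAAAAAAAAAAAAAAAAAAAAAAAAAAAAAAAAAAAAAAAAAAAAAAAAAAAAAAAAAAAAAAAAAAAAAAAAAAAAAAAAAAAAAAAAAAAAAAAAAAAAAAAAAAAAAAAAAAAAAAAAAAAAAAAAAAAAAAAAAAAAAAAAAAAAAAAAAAAAAAAAAAAAAAAAAAAAAAAAAAAAAAAAAAAAAAAAAAAAAAAAAAAAAAAAAAAAAAAAAAAAAAAAAAAAAAAAAAAAAAAAAAAAAAAAAAAAAAAAAAAAAAAAAAAAAAAAAAAAAAAAH/AAAAAAAAAAAAAA//8AAAAAAAAAAAAB///gAAAAAAAAAAAB///8AAAAAAAAAAAB////gAAAAAAAAAAD////wAAAAAAAAAAD////8AAAAAAAAAAB////+AAAAAAAAAAB/////AAAAAAAAAAB/////gAAAAAAAAAA/////wAAAAAAAAAAf////4AAAAAAAAAAP////8AAAAAAAAAAP////8AAAAAAAAAAH////+AAAAAAAAAAD/////AAAAAAAAAAB/////AAAAAAAAAAB/////AAAAAAAAAAA/////gAAAAAAAAAAf////gAAAAAAAAAAf////wAAAAAAAAAAP////wAAAAAAAAAAP////wAAAAAAAAAAH////wAAAAAAAAAAH////4AAAAAAAAAAH////4AAAAAAAAAAD////4AAAAAAAAAAD////4AAAAAAAAAAD////8AAAAAAAAAAD////8AAAAAAAAAAB////8AAAAAAAAAAB////8AAAAAAAAAAB////wAAAAAAAAAAB////AAAAAAAAAAAB///4AAAAAAAAAAAB///gAAAAAAAAAAAB//8AAAAAAAAAAAAB//wAAAAAAAAAAAAA/+AAAAAAAAAAA="/>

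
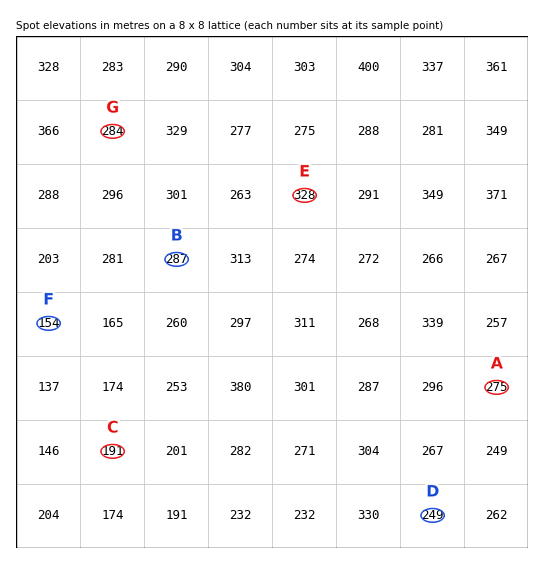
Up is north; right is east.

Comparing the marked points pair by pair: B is above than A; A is above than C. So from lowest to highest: C A B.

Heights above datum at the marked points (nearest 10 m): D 250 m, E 330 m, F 150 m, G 280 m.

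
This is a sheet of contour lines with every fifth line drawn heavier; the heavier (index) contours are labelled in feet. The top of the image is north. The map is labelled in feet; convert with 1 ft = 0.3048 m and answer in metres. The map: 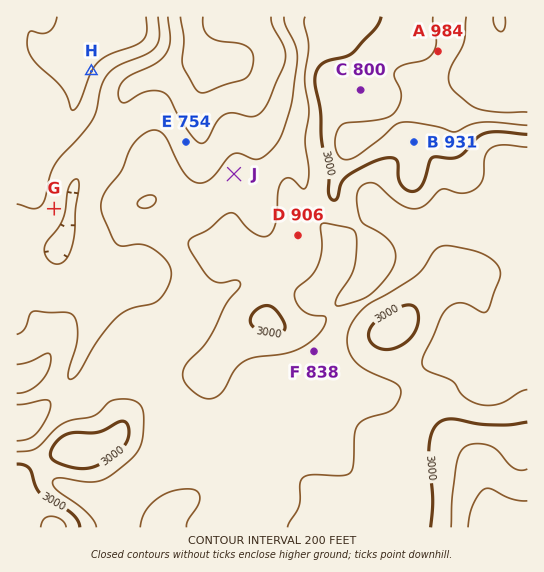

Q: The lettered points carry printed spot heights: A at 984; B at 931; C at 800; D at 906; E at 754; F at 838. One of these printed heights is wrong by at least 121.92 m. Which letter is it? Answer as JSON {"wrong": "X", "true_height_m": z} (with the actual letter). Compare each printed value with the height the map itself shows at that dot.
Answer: {"wrong": "C", "true_height_m": 953}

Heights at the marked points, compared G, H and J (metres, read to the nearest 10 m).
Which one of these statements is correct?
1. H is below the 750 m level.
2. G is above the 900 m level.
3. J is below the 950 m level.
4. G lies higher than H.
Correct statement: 3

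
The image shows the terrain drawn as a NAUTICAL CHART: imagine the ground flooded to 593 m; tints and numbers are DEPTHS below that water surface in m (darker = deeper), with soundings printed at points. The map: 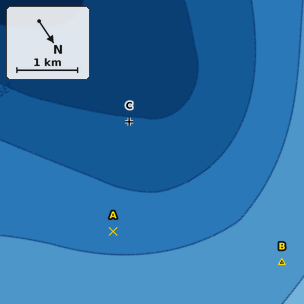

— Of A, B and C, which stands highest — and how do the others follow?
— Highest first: B A C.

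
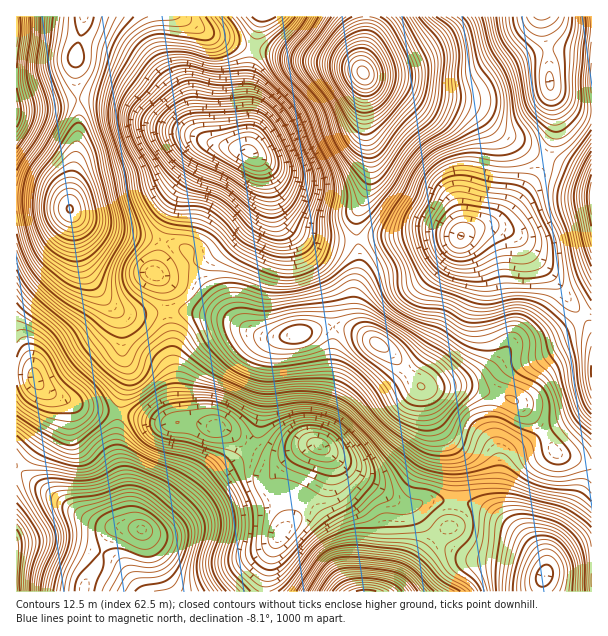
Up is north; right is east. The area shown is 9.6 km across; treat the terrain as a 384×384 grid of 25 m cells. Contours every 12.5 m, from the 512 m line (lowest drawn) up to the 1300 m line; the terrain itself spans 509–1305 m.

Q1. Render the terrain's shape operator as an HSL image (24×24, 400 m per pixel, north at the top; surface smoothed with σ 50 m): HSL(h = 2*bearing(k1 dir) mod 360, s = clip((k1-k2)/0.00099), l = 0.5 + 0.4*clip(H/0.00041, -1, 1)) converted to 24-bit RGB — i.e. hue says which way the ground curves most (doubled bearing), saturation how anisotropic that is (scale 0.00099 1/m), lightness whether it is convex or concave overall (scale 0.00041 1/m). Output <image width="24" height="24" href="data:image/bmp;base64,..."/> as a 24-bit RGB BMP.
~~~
<image width="24" height="24" href="data:image/bmp;base64,Qk32BgAAAAAAADYAAAAoAAAAGAAAABgAAAABABgAAAAAAMAGAAATCwAAEwsAAAAAAAAAAAAAgby2x8Go5NO/wYGHgE1/mVpKYM5bPdtLQG9BZkxwHDZRJDxdjq2Gv+u+s9C837bQypC2Ui5IikUw2Do3gVVYFycqFRQoTzx9O7VHgY1O36x8x3trlzmMsMSqvM+rc5tMQFowJ1AuGzxAHU1YY9SJyN6TkpNNmmk+wRYZhiA5eFs3trBfm2R5Ui5hExEiLINMVnE1OlUnqdtbx5euh4rJ2urpys/kyZfalY/AR2ejKzVVFEYtIYsXvK42l1UnaFcliz48vV+Xxa20ep91jkBjbCFUL0RhPIhGVXusnujiuO/shJTMs63QrM+ll22GsompvZrBbz+tZzabYH2SM6BZPm46rFdarGFlcm4/g45CrX08oC40aik/ekRXVI16TqyzX+7pr+/eW423kUuUu8iLt5OZooSxqHt7l1RuejFcRUR2iq+2d5GvRlCEgEROoSkltU4pdGglgpIzhY5Lc0O0p5vDncLBMaquQdGtSqRURCJBioxGruSLXqidqF6qvImuyS2xtUeNUKxMPY9MZDlHRBUlPhETo2oquX5No8urndTKVYPFQE+plpO6xNHWkMXbcZKzf0uDKShct6mA4fJaICcPKyUQaUgURCEbqi8m2KxAOTYVJBYPIxARdFdEubl1jdSKi8+Ha7J+UDhWYD0+OsY7fNN/f8K9UUBhcjNWQiQvi2Qd/6UFSzkbKiwWXVYYIxUQhGcb05ocdDI6QjdZL2yBcbfExtjXxNC4t8mUQnJuRT6Ogb7PpNG8e9R9OI5WGRAjXhYnXycniZRG4MuXnH+/RDmowEvIfkKZmK6CwLqbaGGcWZnCOY3IUpeQaMNmtdbB09Xin5fjQX3Yf8TJpKPAx6mHa4FRGQwnYzZnrYOZlLu5z+bFjGCnVjOTjUielHG/wcjWxbXRnI++ape0MzSWebKfluiwdujDo7rAemCxrUa0qYlMWoQ4xqp+rkp5TxlfQWFvi6x0lq5ux8Zxm2aLLjBpV1imkaq+pcvOqKDg5Nnyj5XfGzrX1vP10/j4cX7Uo2GKZUWGj0q517LIq7rJY12srDB/kC9/g19cba1Scsl0otHIg3rMWEjYVYDPqtLUo9bQVo3HsKrMxIPZZnzPlO+KZaFHXDZctGhyT1SNQW6U0668zJWxmD2Mmxd8pEp5pKmJk8ePgOaNM8OGVkB7gz1ySpNhdb18irCHSJGRVWONuV+hwGF0199zbFsrIUAkRrZokl2fb0RnbJc3nz09nyF0diJjuWaFtL2CsNd7o9VWMEMiFyIdWXlMZ7tdQb1IZqh1XHGJQj9kYjM7yJ9G3bZ5q467Zr63N4R0UDBmnld1n5BxbkNXZyFbnkGQvICY1raa0N2bl8aHYojAE2bVf7rdtMXUk9CuRpaKU0BzWSJGYSdB3blEzfFSb343naJLPD4mFR0ekpVBkGlJWC1EWjRbh1GSqoO16+bg3+7dw+TjaZzPJ3S/PneptpyVu7yhUG+hNR9qfSeumDnG7c3B8dKLcZU6YmgsWzNDJSlCSnArbF07Vz1sW2SYSFCDiq/B4+7d8O3bu7yQUXBiPmRkMHd3cr+fxrWvZj+URBxpSyZYaDlP6YtF/sylwbV5XqqWMi9sV0B0j3l3UnxsPZWWO2/CUlLJosDI3sur7c2DzMV4cIG5VIrHO7PHUYuQpZRTTRkzKAsgKgkRTikY58Mo9/qH3tifellMISIxQFxegYpxc6CJPbOWHm17OGekfI9mzYJv+O3J0+W7TIuJbV9CQjcjKBkLMR0CJhcNJwwlYDlrqn2e29666/bVxLuJrkmFWEJ2NJKJVLKTksG7adPUIGKkI193Rk0roZ09//nM5dVVOiAZNRsOJRcOLhcUhWkzRiopEBMjPlpUX6hl4LqA/fyJpbRYfmCmkrPST3LPgb/CTOOWUanQOhuKNi1ZfmdGnbQz6f+B555UeyZqiFmTZ0iIZDmHooh2Tz9xIxlBRm9HTHI5yNtx+vrRfdGqabe+cbG6QGTAlKnCn9KcFy4zGg8kbiFQzYLE1N244uan0rCOe1KTgFyOgTZ4bDFnnrp6Lzm8AAn4tbPsmbry2uvx3+/crbLlhYrJknKoM2JqeMaZxI2dTR9nCw0vMDWOb3qf593C59u/wXtzlFmJhzaCmTeZeajKzPDqKpX/CWz/vdL3o6Pq1O3i9e/WvHmacV+dxpPBbm+0QrdqcE6OlR3CICahIDB0anhT2uCX4r+Qt4+DqlewfEGvf7XQufXyxuPsLljJEktyNkpjmXNevNKO6Nu8zpipb5CsdXbG1JPPrXt1MD9BKzddWTGBOSNN"/>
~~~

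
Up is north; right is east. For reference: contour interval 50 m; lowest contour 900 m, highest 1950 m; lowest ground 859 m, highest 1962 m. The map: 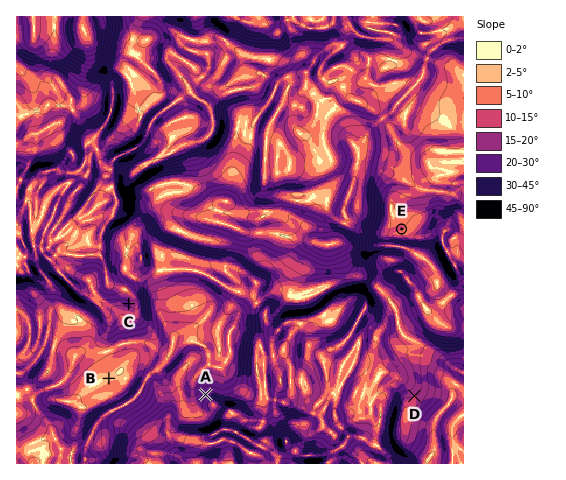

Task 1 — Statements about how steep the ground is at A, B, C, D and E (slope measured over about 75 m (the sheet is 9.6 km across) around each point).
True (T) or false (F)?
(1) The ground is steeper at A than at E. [T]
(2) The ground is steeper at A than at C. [T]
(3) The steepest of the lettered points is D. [F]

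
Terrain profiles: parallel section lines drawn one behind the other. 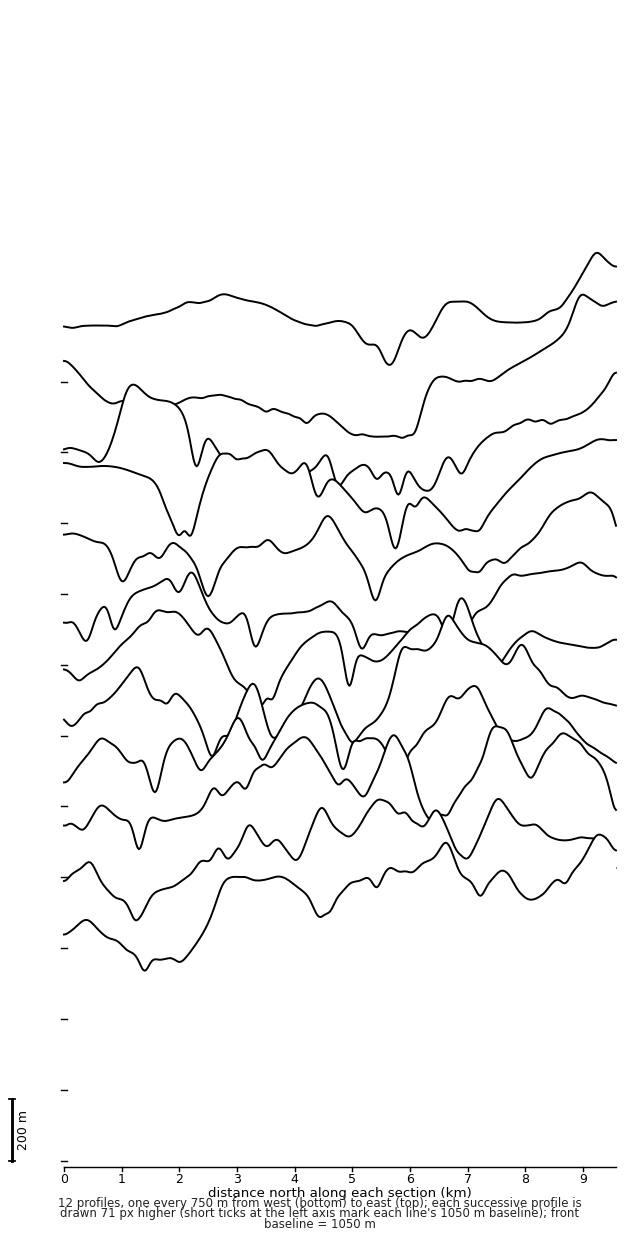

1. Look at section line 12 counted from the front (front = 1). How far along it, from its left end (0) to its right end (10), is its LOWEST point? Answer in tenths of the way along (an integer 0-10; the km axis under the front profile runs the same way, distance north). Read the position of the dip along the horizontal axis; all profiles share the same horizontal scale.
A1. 6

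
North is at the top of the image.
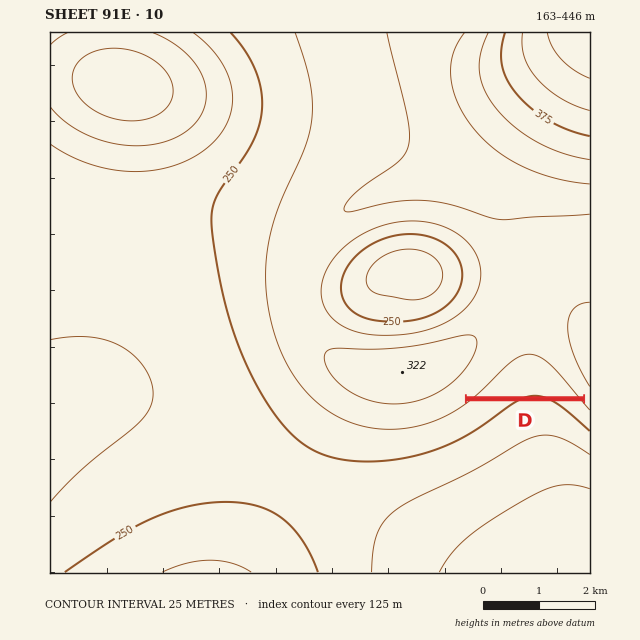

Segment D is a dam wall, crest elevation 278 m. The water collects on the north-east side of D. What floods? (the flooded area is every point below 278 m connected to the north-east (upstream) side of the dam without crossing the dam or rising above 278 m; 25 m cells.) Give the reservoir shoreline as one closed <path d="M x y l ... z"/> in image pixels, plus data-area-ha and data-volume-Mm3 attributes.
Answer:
<path d="M531 347l-9 2-10 6-41 41 110 0-20-25-18-18-7-4-4 0-1-2z" data-area-ha="100" data-volume-Mm3="11.07"/>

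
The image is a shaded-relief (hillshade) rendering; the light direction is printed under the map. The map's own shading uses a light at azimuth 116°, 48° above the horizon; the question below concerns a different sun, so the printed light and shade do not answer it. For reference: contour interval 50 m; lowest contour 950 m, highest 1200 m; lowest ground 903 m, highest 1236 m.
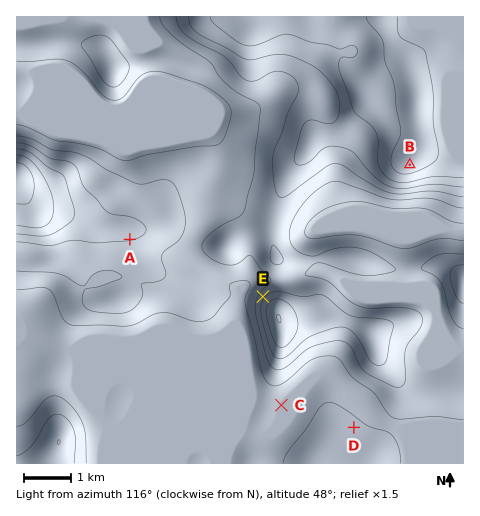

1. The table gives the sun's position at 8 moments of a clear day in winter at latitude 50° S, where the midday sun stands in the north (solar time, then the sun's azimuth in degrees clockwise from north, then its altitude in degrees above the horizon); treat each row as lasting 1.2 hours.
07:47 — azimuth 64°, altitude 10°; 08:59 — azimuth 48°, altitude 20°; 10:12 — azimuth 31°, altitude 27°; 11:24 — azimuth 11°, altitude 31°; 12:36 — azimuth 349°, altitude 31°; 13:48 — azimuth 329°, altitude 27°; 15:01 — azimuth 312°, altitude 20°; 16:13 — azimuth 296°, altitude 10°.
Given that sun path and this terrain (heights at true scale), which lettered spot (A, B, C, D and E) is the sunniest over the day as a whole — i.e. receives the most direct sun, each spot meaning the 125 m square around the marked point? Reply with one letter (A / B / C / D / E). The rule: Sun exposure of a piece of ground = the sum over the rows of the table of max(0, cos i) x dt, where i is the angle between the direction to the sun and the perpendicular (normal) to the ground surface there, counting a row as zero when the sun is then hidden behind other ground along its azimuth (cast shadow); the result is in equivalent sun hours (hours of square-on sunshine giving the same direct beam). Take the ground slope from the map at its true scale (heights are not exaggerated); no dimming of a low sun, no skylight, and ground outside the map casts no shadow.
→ E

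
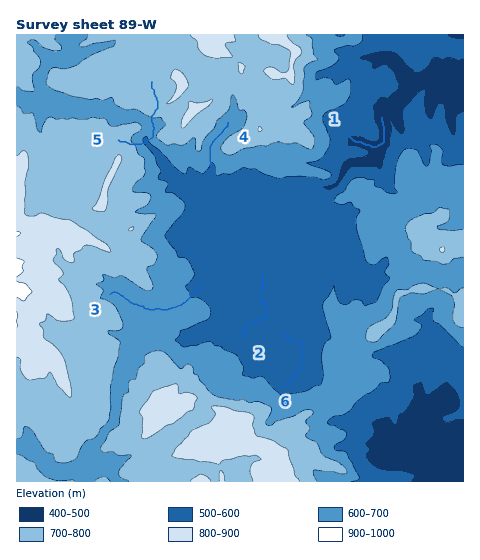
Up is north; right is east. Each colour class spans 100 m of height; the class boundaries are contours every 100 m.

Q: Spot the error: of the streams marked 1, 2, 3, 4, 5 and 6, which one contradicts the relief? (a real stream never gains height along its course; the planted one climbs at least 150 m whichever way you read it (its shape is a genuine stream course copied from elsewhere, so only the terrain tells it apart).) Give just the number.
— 5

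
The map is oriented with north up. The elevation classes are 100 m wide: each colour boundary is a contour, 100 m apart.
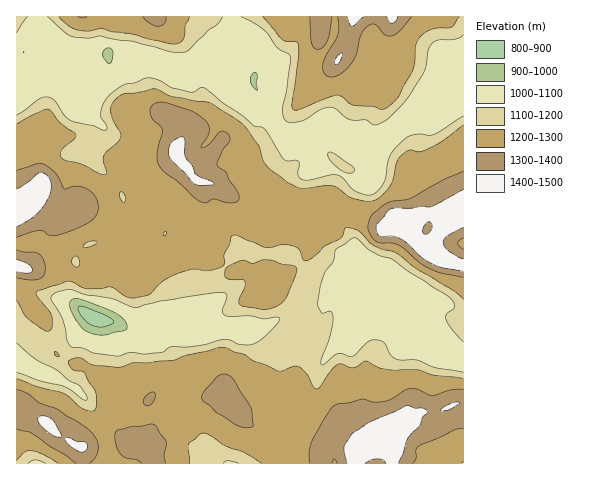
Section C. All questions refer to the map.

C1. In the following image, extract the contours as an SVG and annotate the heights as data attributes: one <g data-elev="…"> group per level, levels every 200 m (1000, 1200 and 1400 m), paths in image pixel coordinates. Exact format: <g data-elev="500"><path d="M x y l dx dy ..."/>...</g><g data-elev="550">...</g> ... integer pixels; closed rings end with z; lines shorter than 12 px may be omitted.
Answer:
<g data-elev="1000"><path d="M101 335l-13-3-7-5-10-18-2-5 2-4 9-1 26 10 13 6 7 8 1 5-2 2z"/><path d="M257 90l-5-4-2-5 1-5 4-4 2 4z"/><path d="M109 64l-5-5-1-5 2-5 4-1 3 1 1 4-1 8z"/></g><g data-elev="1200"><path d="M190 463l-2-18 12-11 3-1 7 2 14 10 20 7 17 11"/><path d="M17 460l8-8 6-1 11 3 16 9"/><path d="M463 378l-29-3-17-5-22 0-12-1-18-8-11 7-12-4-5 0-7 7-10 16-4 2-3-3-7-12-7-7-5-1-11 5-5 0-25-10-9-7-21-7-38 9-12 4-26 3-13-1-15 5-24-2-14-7-8 0-4 3 1 6 4 3 10 2 12 20 0 15-1 3-4 1-10-3-18-15-27-7-19-7"/><path d="M56 356l3 0-4-5-1 3z"/><path d="M262 309l12-2 10-6 11-24 1-10-3-1-12-2-8-3-8-1-13 3-10-3-15 7-3 7 2 4 5 2 12 0 2 1 0 6-6 13 1 5z"/><path d="M17 301l10 17 15 11 6 2 4-4 0-11-15-21-1-2 2-2 31-10 18 8 24-2 15 10 11 1 13-4 13-13 16-8 15-4 16 1 13-4 2-3-1-8 8-20 6 1 27 11 7 0 11-3 11 2 5 3 4 10 3 2 8-4 10-11 17-8 4-9 2-1 11 3 17 15 22 7 19 15 37 22 10 9"/><path d="M75 267l-3-3 0-4 2-3 2-1 2 2 2 6-2 3z"/><path d="M84 248l-1-3 5-3 6-1 3 1-4 3z"/><path d="M124 202l-4-5 0-5 3 0 2 4 1 4z"/><path d="M463 125l-21 16-14 8-9 3-9-2-7 4-6 8-4 18-4 7-11 11-9 4-19-5-17-11-31 2-14-5-22-18-3-6-5-14-12-18-8-7-29-17-37-7-15-7-33 5-6 3-5 6-2 6 0 6 10 21-3 5-14 14-1 6 4 12-2 2-7-2-16-9-16-4-5-2-1-4 1-3 13-12 2-5-16-12-11-12-6 0-26 14"/><path d="M59 17l10 9 8 4 11 1 15-2 9 3 22 2 14 5 26 5 6-1 4-4 1-13 4-9"/><path d="M263 17l20 23 4 2 8-1 3 2 1 13-7 49 1 4 2 1 42-15 5 2 7 6 5 2 20 1 7 3 5-1 12-11 14-24 3-10 1-17 3-8 6-5 7-4 20-2 8-10"/></g><g data-elev="1400"><path d="M365 463l12-4 6 1 3 3"/><path d="M398 463l5-10 4-14 12-13 4-9 5-5-4-3-8-1-10-2-36 16-16 10-10 15 3 16"/><path d="M80 452l3 0 4-3 1-3-2-4-22-4 5 7z"/><path d="M56 437l6 0-9-17-7-4-7 1-1 3 3 6z"/><path d="M441 411l10-2 9-6-2-1-9 2-7 5z"/><path d="M17 272l11 1 3-1 2-2-5-6-11-5"/><path d="M463 259l-14-8-4-4-2-4 1-4 3-3 16-9"/><path d="M424 234l-1-3 1-4 2-4 4-1 2 3-1 5-4 4z"/><path d="M17 227l15-9 10-10 8-13 1-12-4-8-7-2-23 16"/><path d="M463 190l-32 17-40 2-13 13-2 6 3 8 13 0 8 3 8 5 13 13 10 6 10 4 22 5"/><path d="M196 185l15 0 3-2-18-9-4-8-7-11 0-16-2-2-3 0-9 7-3 7 1 6z"/><path d="M336 64l4-2 2-9-6 6-1 3z"/><path d="M347 17l4 9 12-9"/><path d="M387 17l2 4 3 2 4-2 2-4"/></g>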